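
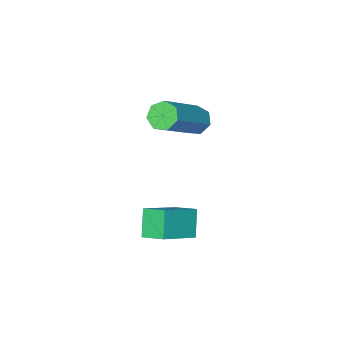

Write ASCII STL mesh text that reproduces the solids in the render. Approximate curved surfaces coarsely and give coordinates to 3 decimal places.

solid 
facet normal -0.777 -0.224 -0.589
outer loop
vertex -1.96 -2.509 -1.164
vertex -2.248 -2.08 -0.947
vertex -1.909 -2.083 -1.393
endloop
endfacet
facet normal 0.622 -0.427 -0.656
outer loop
vertex -1.96 -2.509 -1.164
vertex -1.909 -2.083 -1.393
vertex -0.284 -2.028 0.11
endloop
endfacet
facet normal 0.622 -0.427 -0.656
outer loop
vertex -0.284 -2.028 0.11
vertex -1.909 -2.083 -1.393
vertex -0.232 -1.602 -0.118
endloop
endfacet
facet normal 0.775 0.222 0.591
outer loop
vertex -0.284 -2.028 0.11
vertex -0.232 -1.602 -0.118
vertex -0.572 -1.6 0.327
endloop
endfacet
facet normal -0.777 -0.223 -0.589
outer loop
vertex -1.909 -2.083 -1.393
vertex -2.248 -2.08 -0.947
vertex -2.113 -1.655 -1.286
endloop
endfacet
facet normal 0.471 0.418 -0.777
outer loop
vertex -1.909 -2.083 -1.393
vertex -2.113 -1.655 -1.286
vertex -0.232 -1.602 -0.118
endloop
endfacet
facet normal 0.470 0.419 -0.776
outer loop
vertex -0.232 -1.602 -0.118
vertex -2.113 -1.655 -1.286
vertex -0.437 -1.174 -0.011
endloop
endfacet
facet normal 0.775 0.223 0.591
outer loop
vertex -0.232 -1.602 -0.118
vertex -0.437 -1.174 -0.011
vertex -0.572 -1.6 0.327
endloop
endfacet
facet normal -0.776 -0.224 -0.590
outer loop
vertex -2.113 -1.655 -1.286
vertex -2.248 -2.08 -0.947
vertex -2.419 -1.548 -0.924
endloop
endfacet
facet normal -0.036 0.950 -0.311
outer loop
vertex -2.113 -1.655 -1.286
vertex -2.419 -1.548 -0.924
vertex -0.437 -1.174 -0.011
endloop
endfacet
facet normal -0.036 0.950 -0.311
outer loop
vertex -0.437 -1.174 -0.011
vertex -2.419 -1.548 -0.924
vertex -0.743 -1.067 0.351
endloop
endfacet
facet normal 0.776 0.222 0.590
outer loop
vertex -0.437 -1.174 -0.011
vertex -0.743 -1.067 0.351
vertex -0.572 -1.6 0.327
endloop
endfacet
facet normal -0.776 -0.224 -0.590
outer loop
vertex -2.419 -1.548 -0.924
vertex -2.248 -2.08 -0.947
vertex -2.596 -1.841 -0.58
endloop
endfacet
facet normal -0.514 0.765 0.387
outer loop
vertex -2.419 -1.548 -0.924
vertex -2.596 -1.841 -0.58
vertex -0.743 -1.067 0.351
endloop
endfacet
facet normal -0.514 0.765 0.387
outer loop
vertex -0.743 -1.067 0.351
vertex -2.596 -1.841 -0.58
vertex -0.92 -1.36 0.695
endloop
endfacet
facet normal 0.777 0.223 0.589
outer loop
vertex -0.743 -1.067 0.351
vertex -0.92 -1.36 0.695
vertex -0.572 -1.6 0.327
endloop
endfacet
facet normal -0.776 -0.222 -0.591
outer loop
vertex -2.596 -1.841 -0.58
vertex -2.248 -2.08 -0.947
vertex -2.512 -2.315 -0.512
endloop
endfacet
facet normal -0.607 0.007 0.795
outer loop
vertex -2.596 -1.841 -0.58
vertex -2.512 -2.315 -0.512
vertex -0.92 -1.36 0.695
endloop
endfacet
facet normal -0.606 0.004 0.796
outer loop
vertex -0.92 -1.36 0.695
vertex -2.512 -2.315 -0.512
vertex -0.835 -1.834 0.762
endloop
endfacet
facet normal 0.777 0.223 0.589
outer loop
vertex -0.92 -1.36 0.695
vertex -0.835 -1.834 0.762
vertex -0.572 -1.6 0.327
endloop
endfacet
facet normal -0.776 -0.222 -0.591
outer loop
vertex -2.512 -2.315 -0.512
vertex -2.248 -2.08 -0.947
vertex -2.228 -2.612 -0.773
endloop
endfacet
facet normal -0.240 -0.760 0.604
outer loop
vertex -2.512 -2.315 -0.512
vertex -2.228 -2.612 -0.773
vertex -0.835 -1.834 0.762
endloop
endfacet
facet normal -0.242 -0.759 0.604
outer loop
vertex -0.835 -1.834 0.762
vertex -2.228 -2.612 -0.773
vertex -0.552 -2.131 0.502
endloop
endfacet
facet normal 0.776 0.224 0.590
outer loop
vertex -0.835 -1.834 0.762
vertex -0.552 -2.131 0.502
vertex -0.572 -1.6 0.327
endloop
endfacet
facet normal -0.776 -0.222 -0.590
outer loop
vertex -2.228 -2.612 -0.773
vertex -2.248 -2.08 -0.947
vertex -1.96 -2.509 -1.164
endloop
endfacet
facet normal 0.305 -0.951 -0.042
outer loop
vertex -2.228 -2.612 -0.773
vertex -1.96 -2.509 -1.164
vertex -0.552 -2.131 0.502
endloop
endfacet
facet normal 0.305 -0.952 -0.042
outer loop
vertex -0.552 -2.131 0.502
vertex -1.96 -2.509 -1.164
vertex -0.284 -2.028 0.11
endloop
endfacet
facet normal 0.776 0.223 0.589
outer loop
vertex -0.552 -2.131 0.502
vertex -0.284 -2.028 0.11
vertex -0.572 -1.6 0.327
endloop
endfacet
facet normal -0.884 -0.063 -0.464
outer loop
vertex -0.502 -0.872 -3.552
vertex -0.727 -0.084 -3.231
vertex -0.09 -0.41 -4.4
endloop
endfacet
facet normal 0.255 -0.896 -0.364
outer loop
vertex 1.227 -0.316 -3.709
vertex -0.502 -0.872 -3.552
vertex -0.09 -0.41 -4.4
endloop
endfacet
facet normal -0.884 -0.063 -0.464
outer loop
vertex -0.09 -0.41 -4.4
vertex -0.727 -0.084 -3.231
vertex -0.315 0.378 -4.079
endloop
endfacet
facet normal 0.392 0.441 -0.807
outer loop
vertex -0.315 0.378 -4.079
vertex 1.227 -0.316 -3.709
vertex -0.09 -0.41 -4.4
endloop
endfacet
facet normal -0.392 -0.441 0.807
outer loop
vertex -0.502 -0.872 -3.552
vertex 0.59 0.01 -2.54
vertex -0.727 -0.084 -3.231
endloop
endfacet
facet normal 0.255 -0.896 -0.364
outer loop
vertex 0.815 -0.778 -2.861
vertex -0.502 -0.872 -3.552
vertex 1.227 -0.316 -3.709
endloop
endfacet
facet normal -0.392 -0.441 0.807
outer loop
vertex 0.815 -0.778 -2.861
vertex 0.59 0.01 -2.54
vertex -0.502 -0.872 -3.552
endloop
endfacet
facet normal -0.255 0.896 0.364
outer loop
vertex -0.727 -0.084 -3.231
vertex 0.59 0.01 -2.54
vertex -0.315 0.378 -4.079
endloop
endfacet
facet normal 0.392 0.441 -0.807
outer loop
vertex 1.002 0.472 -3.388
vertex 1.227 -0.316 -3.709
vertex -0.315 0.378 -4.079
endloop
endfacet
facet normal -0.255 0.896 0.364
outer loop
vertex -0.315 0.378 -4.079
vertex 0.59 0.01 -2.54
vertex 1.002 0.472 -3.388
endloop
endfacet
facet normal 0.884 0.063 0.464
outer loop
vertex 1.002 0.472 -3.388
vertex 0.815 -0.778 -2.861
vertex 1.227 -0.316 -3.709
endloop
endfacet
facet normal 0.884 0.063 0.464
outer loop
vertex 0.59 0.01 -2.54
vertex 0.815 -0.778 -2.861
vertex 1.002 0.472 -3.388
endloop
endfacet

endsolid


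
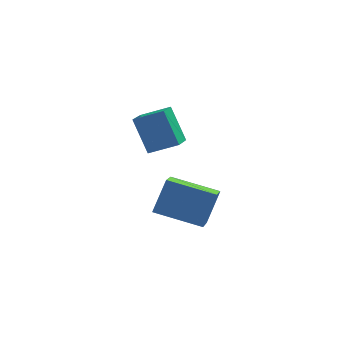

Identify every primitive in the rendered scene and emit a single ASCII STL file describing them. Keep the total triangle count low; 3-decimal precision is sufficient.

solid 
facet normal -0.344 -0.416 -0.842
outer loop
vertex -0.5 -2.799 -4.235
vertex -2.369 -2.242 -3.746
vertex -0.292 -1.43 -4.996
endloop
endfacet
facet normal 0.929 -0.277 -0.244
outer loop
vertex 0.249 -0.778 -3.674
vertex -0.5 -2.799 -4.235
vertex -0.292 -1.43 -4.996
endloop
endfacet
facet normal -0.344 -0.415 -0.842
outer loop
vertex -0.292 -1.43 -4.996
vertex -2.369 -2.242 -3.746
vertex -2.16 -0.873 -4.507
endloop
endfacet
facet normal 0.132 0.866 -0.481
outer loop
vertex -2.16 -0.873 -4.507
vertex 0.249 -0.778 -3.674
vertex -0.292 -1.43 -4.996
endloop
endfacet
facet normal -0.132 -0.866 0.481
outer loop
vertex -0.5 -2.799 -4.235
vertex -1.828 -1.59 -2.424
vertex -2.369 -2.242 -3.746
endloop
endfacet
facet normal 0.930 -0.277 -0.243
outer loop
vertex 0.04 -2.147 -2.913
vertex -0.5 -2.799 -4.235
vertex 0.249 -0.778 -3.674
endloop
endfacet
facet normal -0.132 -0.866 0.481
outer loop
vertex 0.04 -2.147 -2.913
vertex -1.828 -1.59 -2.424
vertex -0.5 -2.799 -4.235
endloop
endfacet
facet normal -0.929 0.277 0.244
outer loop
vertex -2.369 -2.242 -3.746
vertex -1.828 -1.59 -2.424
vertex -2.16 -0.873 -4.507
endloop
endfacet
facet normal 0.132 0.866 -0.481
outer loop
vertex -1.62 -0.221 -3.185
vertex 0.249 -0.778 -3.674
vertex -2.16 -0.873 -4.507
endloop
endfacet
facet normal -0.930 0.277 0.243
outer loop
vertex -2.16 -0.873 -4.507
vertex -1.828 -1.59 -2.424
vertex -1.62 -0.221 -3.185
endloop
endfacet
facet normal 0.344 0.416 0.842
outer loop
vertex -1.62 -0.221 -3.185
vertex 0.04 -2.147 -2.913
vertex 0.249 -0.778 -3.674
endloop
endfacet
facet normal 0.344 0.416 0.842
outer loop
vertex -1.828 -1.59 -2.424
vertex 0.04 -2.147 -2.913
vertex -1.62 -0.221 -3.185
endloop
endfacet
facet normal -0.330 0.434 0.838
outer loop
vertex -1.811 2.423 -1.145
vertex -1.492 3.534 -1.595
vertex -3.028 2.551 -1.69
endloop
endfacet
facet normal -0.257 -0.895 0.363
outer loop
vertex -2.448 1.786 -3.165
vertex -1.811 2.423 -1.145
vertex -3.028 2.551 -1.69
endloop
endfacet
facet normal -0.330 0.434 0.838
outer loop
vertex -3.028 2.551 -1.69
vertex -1.492 3.534 -1.595
vertex -2.709 3.662 -2.14
endloop
endfacet
facet normal -0.908 0.096 -0.407
outer loop
vertex -2.709 3.662 -2.14
vertex -2.448 1.786 -3.165
vertex -3.028 2.551 -1.69
endloop
endfacet
facet normal 0.908 -0.096 0.407
outer loop
vertex -1.811 2.423 -1.145
vertex -0.912 2.769 -3.07
vertex -1.492 3.534 -1.595
endloop
endfacet
facet normal -0.257 -0.895 0.363
outer loop
vertex -1.231 1.658 -2.62
vertex -1.811 2.423 -1.145
vertex -2.448 1.786 -3.165
endloop
endfacet
facet normal 0.908 -0.096 0.407
outer loop
vertex -1.231 1.658 -2.62
vertex -0.912 2.769 -3.07
vertex -1.811 2.423 -1.145
endloop
endfacet
facet normal 0.257 0.895 -0.363
outer loop
vertex -1.492 3.534 -1.595
vertex -0.912 2.769 -3.07
vertex -2.709 3.662 -2.14
endloop
endfacet
facet normal -0.908 0.096 -0.407
outer loop
vertex -2.129 2.897 -3.615
vertex -2.448 1.786 -3.165
vertex -2.709 3.662 -2.14
endloop
endfacet
facet normal 0.257 0.895 -0.363
outer loop
vertex -2.709 3.662 -2.14
vertex -0.912 2.769 -3.07
vertex -2.129 2.897 -3.615
endloop
endfacet
facet normal 0.330 -0.434 -0.838
outer loop
vertex -2.129 2.897 -3.615
vertex -1.231 1.658 -2.62
vertex -2.448 1.786 -3.165
endloop
endfacet
facet normal 0.330 -0.434 -0.838
outer loop
vertex -0.912 2.769 -3.07
vertex -1.231 1.658 -2.62
vertex -2.129 2.897 -3.615
endloop
endfacet

endsolid


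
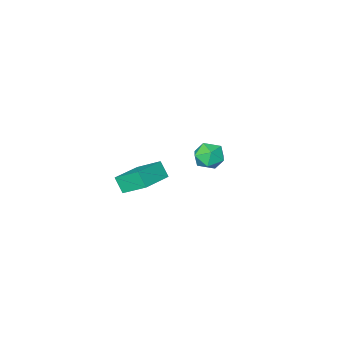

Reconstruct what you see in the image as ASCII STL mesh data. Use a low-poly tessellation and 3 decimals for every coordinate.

solid 
facet normal -0.935 -0.317 -0.161
outer loop
vertex 2.575 2.539 2.555
vertex 1.952 3.862 3.57
vertex 2.508 3.187 1.669
endloop
endfacet
facet normal 0.350 -0.743 -0.570
outer loop
vertex 4.368 3.818 1.99
vertex 2.575 2.539 2.555
vertex 2.508 3.187 1.669
endloop
endfacet
facet normal -0.935 -0.317 -0.161
outer loop
vertex 2.508 3.187 1.669
vertex 1.952 3.862 3.57
vertex 1.885 4.51 2.684
endloop
endfacet
facet normal -0.061 0.589 -0.806
outer loop
vertex 1.885 4.51 2.684
vertex 4.368 3.818 1.99
vertex 2.508 3.187 1.669
endloop
endfacet
facet normal 0.061 -0.589 0.806
outer loop
vertex 2.575 2.539 2.555
vertex 3.812 4.493 3.891
vertex 1.952 3.862 3.57
endloop
endfacet
facet normal 0.350 -0.743 -0.570
outer loop
vertex 4.435 3.17 2.876
vertex 2.575 2.539 2.555
vertex 4.368 3.818 1.99
endloop
endfacet
facet normal 0.061 -0.589 0.806
outer loop
vertex 4.435 3.17 2.876
vertex 3.812 4.493 3.891
vertex 2.575 2.539 2.555
endloop
endfacet
facet normal -0.350 0.743 0.570
outer loop
vertex 1.952 3.862 3.57
vertex 3.812 4.493 3.891
vertex 1.885 4.51 2.684
endloop
endfacet
facet normal -0.061 0.589 -0.806
outer loop
vertex 3.745 5.141 3.005
vertex 4.368 3.818 1.99
vertex 1.885 4.51 2.684
endloop
endfacet
facet normal -0.350 0.743 0.570
outer loop
vertex 1.885 4.51 2.684
vertex 3.812 4.493 3.891
vertex 3.745 5.141 3.005
endloop
endfacet
facet normal 0.935 0.317 0.161
outer loop
vertex 3.745 5.141 3.005
vertex 4.435 3.17 2.876
vertex 4.368 3.818 1.99
endloop
endfacet
facet normal 0.935 0.317 0.161
outer loop
vertex 3.812 4.493 3.891
vertex 4.435 3.17 2.876
vertex 3.745 5.141 3.005
endloop
endfacet
facet normal -0.322 0.726 0.608
outer loop
vertex -4.258 1.204 -0.568
vertex -4.594 0.481 0.118
vertex -3.615 0.856 0.188
endloop
endfacet
facet normal 0.243 0.943 0.228
outer loop
vertex -4.258 1.204 -0.568
vertex -3.615 0.856 0.188
vertex -3.251 0.998 -0.788
endloop
endfacet
facet normal 0.079 0.882 -0.465
outer loop
vertex -4.258 1.204 -0.568
vertex -3.251 0.998 -0.788
vertex -4.005 0.711 -1.461
endloop
endfacet
facet normal -0.586 0.627 -0.512
outer loop
vertex -4.258 1.204 -0.568
vertex -4.005 0.711 -1.461
vertex -4.836 0.391 -0.902
endloop
endfacet
facet normal -0.834 0.531 0.151
outer loop
vertex -4.258 1.204 -0.568
vertex -4.836 0.391 -0.902
vertex -4.594 0.481 0.118
endloop
endfacet
facet normal 0.784 0.502 0.365
outer loop
vertex -3.251 0.998 -0.788
vertex -3.615 0.856 0.188
vertex -2.964 0.149 -0.238
endloop
endfacet
facet normal -0.127 0.149 0.981
outer loop
vertex -3.615 0.856 0.188
vertex -4.594 0.481 0.118
vertex -3.795 -0.171 0.321
endloop
endfacet
facet normal -0.956 -0.167 0.242
outer loop
vertex -4.594 0.481 0.118
vertex -4.836 0.391 -0.902
vertex -4.549 -0.458 -0.352
endloop
endfacet
facet normal -0.555 -0.010 -0.832
outer loop
vertex -4.836 0.391 -0.902
vertex -4.005 0.711 -1.461
vertex -4.185 -0.316 -1.328
endloop
endfacet
facet normal 0.520 0.402 -0.754
outer loop
vertex -4.005 0.711 -1.461
vertex -3.251 0.998 -0.788
vertex -3.206 0.059 -1.258
endloop
endfacet
facet normal 0.586 -0.627 0.512
outer loop
vertex -3.542 -0.664 -0.572
vertex -2.964 0.149 -0.238
vertex -3.795 -0.171 0.321
endloop
endfacet
facet normal -0.079 -0.882 0.465
outer loop
vertex -3.542 -0.664 -0.572
vertex -3.795 -0.171 0.321
vertex -4.549 -0.458 -0.352
endloop
endfacet
facet normal -0.243 -0.943 -0.228
outer loop
vertex -3.542 -0.664 -0.572
vertex -4.549 -0.458 -0.352
vertex -4.185 -0.316 -1.328
endloop
endfacet
facet normal 0.322 -0.726 -0.608
outer loop
vertex -3.542 -0.664 -0.572
vertex -4.185 -0.316 -1.328
vertex -3.206 0.059 -1.258
endloop
endfacet
facet normal 0.834 -0.531 -0.151
outer loop
vertex -3.542 -0.664 -0.572
vertex -3.206 0.059 -1.258
vertex -2.964 0.149 -0.238
endloop
endfacet
facet normal 0.555 0.010 0.832
outer loop
vertex -3.795 -0.171 0.321
vertex -2.964 0.149 -0.238
vertex -3.615 0.856 0.188
endloop
endfacet
facet normal -0.520 -0.402 0.754
outer loop
vertex -4.549 -0.458 -0.352
vertex -3.795 -0.171 0.321
vertex -4.594 0.481 0.118
endloop
endfacet
facet normal -0.784 -0.502 -0.365
outer loop
vertex -4.185 -0.316 -1.328
vertex -4.549 -0.458 -0.352
vertex -4.836 0.391 -0.902
endloop
endfacet
facet normal 0.127 -0.149 -0.981
outer loop
vertex -3.206 0.059 -1.258
vertex -4.185 -0.316 -1.328
vertex -4.005 0.711 -1.461
endloop
endfacet
facet normal 0.956 0.167 -0.242
outer loop
vertex -2.964 0.149 -0.238
vertex -3.206 0.059 -1.258
vertex -3.251 0.998 -0.788
endloop
endfacet

endsolid


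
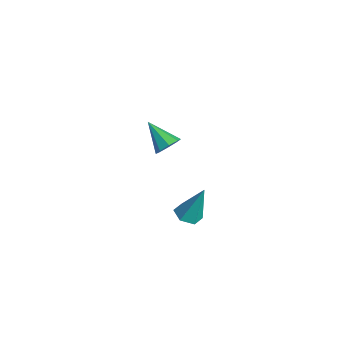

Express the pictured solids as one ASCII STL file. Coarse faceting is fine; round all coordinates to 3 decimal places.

solid 
facet normal -0.167 -0.323 -0.932
outer loop
vertex 2.775 -2.756 -1.304
vertex 2.204 -2.763 -1.199
vertex 2.455 -2.284 -1.41
endloop
endfacet
facet normal 0.830 0.557 -0.025
outer loop
vertex 2.775 -2.756 -1.304
vertex 2.455 -2.284 -1.41
vertex 2.476 -2.237 0.319
endloop
endfacet
facet normal -0.167 -0.323 -0.932
outer loop
vertex 2.455 -2.284 -1.41
vertex 2.204 -2.763 -1.199
vertex 1.884 -2.291 -1.305
endloop
endfacet
facet normal -0.017 0.999 -0.027
outer loop
vertex 2.455 -2.284 -1.41
vertex 1.884 -2.291 -1.305
vertex 2.476 -2.237 0.319
endloop
endfacet
facet normal -0.166 -0.322 -0.932
outer loop
vertex 1.884 -2.291 -1.305
vertex 2.204 -2.763 -1.199
vertex 1.634 -2.77 -1.095
endloop
endfacet
facet normal -0.798 0.537 0.273
outer loop
vertex 1.884 -2.291 -1.305
vertex 1.634 -2.77 -1.095
vertex 2.476 -2.237 0.319
endloop
endfacet
facet normal -0.166 -0.322 -0.932
outer loop
vertex 1.634 -2.77 -1.095
vertex 2.204 -2.763 -1.199
vertex 1.954 -3.242 -0.989
endloop
endfacet
facet normal -0.732 -0.367 0.574
outer loop
vertex 1.634 -2.77 -1.095
vertex 1.954 -3.242 -0.989
vertex 2.476 -2.237 0.319
endloop
endfacet
facet normal -0.166 -0.322 -0.932
outer loop
vertex 1.954 -3.242 -0.989
vertex 2.204 -2.763 -1.199
vertex 2.524 -3.235 -1.093
endloop
endfacet
facet normal 0.115 -0.809 0.576
outer loop
vertex 1.954 -3.242 -0.989
vertex 2.524 -3.235 -1.093
vertex 2.476 -2.237 0.319
endloop
endfacet
facet normal -0.167 -0.323 -0.932
outer loop
vertex 2.524 -3.235 -1.093
vertex 2.204 -2.763 -1.199
vertex 2.775 -2.756 -1.304
endloop
endfacet
facet normal 0.896 -0.348 0.276
outer loop
vertex 2.524 -3.235 -1.093
vertex 2.775 -2.756 -1.304
vertex 2.476 -2.237 0.319
endloop
endfacet
facet normal 0.773 0.284 -0.567
outer loop
vertex -2.233 -1.961 -1.544
vertex -2.535 -1.47 -1.71
vertex -2.158 -1.606 -1.264
endloop
endfacet
facet normal 0.287 -0.630 0.722
outer loop
vertex -2.233 -1.961 -1.544
vertex -2.158 -1.606 -1.264
vertex -3.625 -1.87 -0.91
endloop
endfacet
facet normal 0.773 0.284 -0.567
outer loop
vertex -2.158 -1.606 -1.264
vertex -2.535 -1.47 -1.71
vertex -2.303 -1.171 -1.244
endloop
endfacet
facet normal 0.229 0.032 0.973
outer loop
vertex -2.158 -1.606 -1.264
vertex -2.303 -1.171 -1.244
vertex -3.625 -1.87 -0.91
endloop
endfacet
facet normal 0.772 0.285 -0.568
outer loop
vertex -2.303 -1.171 -1.244
vertex -2.535 -1.47 -1.71
vertex -2.585 -0.911 -1.497
endloop
endfacet
facet normal -0.129 0.616 0.777
outer loop
vertex -2.303 -1.171 -1.244
vertex -2.585 -0.911 -1.497
vertex -3.625 -1.87 -0.91
endloop
endfacet
facet normal 0.773 0.285 -0.566
outer loop
vertex -2.585 -0.911 -1.497
vertex -2.535 -1.47 -1.71
vertex -2.837 -0.978 -1.875
endloop
endfacet
facet normal -0.578 0.778 0.247
outer loop
vertex -2.585 -0.911 -1.497
vertex -2.837 -0.978 -1.875
vertex -3.625 -1.87 -0.91
endloop
endfacet
facet normal 0.773 0.285 -0.566
outer loop
vertex -2.837 -0.978 -1.875
vertex -2.535 -1.47 -1.71
vertex -2.912 -1.333 -2.156
endloop
endfacet
facet normal -0.853 0.423 -0.306
outer loop
vertex -2.837 -0.978 -1.875
vertex -2.912 -1.333 -2.156
vertex -3.625 -1.87 -0.91
endloop
endfacet
facet normal 0.774 0.283 -0.567
outer loop
vertex -2.912 -1.333 -2.156
vertex -2.535 -1.47 -1.71
vertex -2.767 -1.769 -2.176
endloop
endfacet
facet normal -0.795 -0.239 -0.558
outer loop
vertex -2.912 -1.333 -2.156
vertex -2.767 -1.769 -2.176
vertex -3.625 -1.87 -0.91
endloop
endfacet
facet normal 0.773 0.284 -0.567
outer loop
vertex -2.767 -1.769 -2.176
vertex -2.535 -1.47 -1.71
vertex -2.485 -2.029 -1.922
endloop
endfacet
facet normal -0.435 -0.825 -0.361
outer loop
vertex -2.767 -1.769 -2.176
vertex -2.485 -2.029 -1.922
vertex -3.625 -1.87 -0.91
endloop
endfacet
facet normal 0.773 0.284 -0.567
outer loop
vertex -2.485 -2.029 -1.922
vertex -2.535 -1.47 -1.71
vertex -2.233 -1.961 -1.544
endloop
endfacet
facet normal 0.013 -0.986 0.169
outer loop
vertex -2.485 -2.029 -1.922
vertex -2.233 -1.961 -1.544
vertex -3.625 -1.87 -0.91
endloop
endfacet

endsolid


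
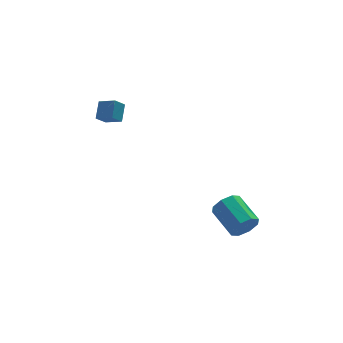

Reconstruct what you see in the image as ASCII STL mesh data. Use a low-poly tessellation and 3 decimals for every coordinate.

solid 
facet normal -0.680 -0.261 0.685
outer loop
vertex -3.602 0.296 3.848
vertex -3.136 1.169 4.643
vertex -4.351 1.096 3.409
endloop
endfacet
facet normal -0.368 -0.688 -0.626
outer loop
vertex -3.684 1.351 2.737
vertex -3.602 0.296 3.848
vertex -4.351 1.096 3.409
endloop
endfacet
facet normal -0.680 -0.260 0.685
outer loop
vertex -4.351 1.096 3.409
vertex -3.136 1.169 4.643
vertex -3.884 1.969 4.204
endloop
endfacet
facet normal -0.634 0.678 -0.372
outer loop
vertex -3.884 1.969 4.204
vertex -3.684 1.351 2.737
vertex -4.351 1.096 3.409
endloop
endfacet
facet normal 0.634 -0.678 0.372
outer loop
vertex -3.602 0.296 3.848
vertex -2.469 1.424 3.971
vertex -3.136 1.169 4.643
endloop
endfacet
facet normal -0.368 -0.688 -0.626
outer loop
vertex -2.936 0.551 3.176
vertex -3.602 0.296 3.848
vertex -3.684 1.351 2.737
endloop
endfacet
facet normal 0.634 -0.678 0.372
outer loop
vertex -2.936 0.551 3.176
vertex -2.469 1.424 3.971
vertex -3.602 0.296 3.848
endloop
endfacet
facet normal 0.368 0.688 0.626
outer loop
vertex -3.136 1.169 4.643
vertex -2.469 1.424 3.971
vertex -3.884 1.969 4.204
endloop
endfacet
facet normal -0.635 0.677 -0.372
outer loop
vertex -3.218 2.224 3.532
vertex -3.684 1.351 2.737
vertex -3.884 1.969 4.204
endloop
endfacet
facet normal 0.368 0.688 0.626
outer loop
vertex -3.884 1.969 4.204
vertex -2.469 1.424 3.971
vertex -3.218 2.224 3.532
endloop
endfacet
facet normal 0.681 0.260 -0.685
outer loop
vertex -3.218 2.224 3.532
vertex -2.936 0.551 3.176
vertex -3.684 1.351 2.737
endloop
endfacet
facet normal 0.680 0.260 -0.685
outer loop
vertex -2.469 1.424 3.971
vertex -2.936 0.551 3.176
vertex -3.218 2.224 3.532
endloop
endfacet
facet normal 0.219 -0.915 -0.340
outer loop
vertex 3.425 -3.908 -5.034
vertex 2.977 -4.308 -4.247
vertex 2.689 -4.039 -5.155
endloop
endfacet
facet normal 0.087 0.365 -0.927
outer loop
vertex 3.425 -3.908 -5.034
vertex 2.689 -4.039 -5.155
vertex 2.951 -1.932 -4.3
endloop
endfacet
facet normal 0.087 0.365 -0.927
outer loop
vertex 2.951 -1.932 -4.3
vertex 2.689 -4.039 -5.155
vertex 2.215 -2.064 -4.421
endloop
endfacet
facet normal -0.220 0.914 0.340
outer loop
vertex 2.951 -1.932 -4.3
vertex 2.215 -2.064 -4.421
vertex 2.503 -2.332 -3.513
endloop
endfacet
facet normal 0.219 -0.914 -0.340
outer loop
vertex 2.689 -4.039 -5.155
vertex 2.977 -4.308 -4.247
vertex 2.121 -4.328 -4.745
endloop
endfacet
facet normal -0.624 0.136 -0.769
outer loop
vertex 2.689 -4.039 -5.155
vertex 2.121 -4.328 -4.745
vertex 2.215 -2.064 -4.421
endloop
endfacet
facet normal -0.625 0.136 -0.768
outer loop
vertex 2.215 -2.064 -4.421
vertex 2.121 -4.328 -4.745
vertex 1.647 -2.353 -4.01
endloop
endfacet
facet normal -0.220 0.915 0.340
outer loop
vertex 2.215 -2.064 -4.421
vertex 1.647 -2.353 -4.01
vertex 2.503 -2.332 -3.513
endloop
endfacet
facet normal 0.219 -0.915 -0.340
outer loop
vertex 2.121 -4.328 -4.745
vertex 2.977 -4.308 -4.247
vertex 2.055 -4.605 -4.042
endloop
endfacet
facet normal -0.972 -0.174 -0.160
outer loop
vertex 2.121 -4.328 -4.745
vertex 2.055 -4.605 -4.042
vertex 1.647 -2.353 -4.01
endloop
endfacet
facet normal -0.972 -0.174 -0.160
outer loop
vertex 1.647 -2.353 -4.01
vertex 2.055 -4.605 -4.042
vertex 1.581 -2.63 -3.308
endloop
endfacet
facet normal -0.220 0.914 0.340
outer loop
vertex 1.647 -2.353 -4.01
vertex 1.581 -2.63 -3.308
vertex 2.503 -2.332 -3.513
endloop
endfacet
facet normal 0.219 -0.915 -0.340
outer loop
vertex 2.055 -4.605 -4.042
vertex 2.977 -4.308 -4.247
vertex 2.529 -4.708 -3.46
endloop
endfacet
facet normal -0.749 -0.381 0.542
outer loop
vertex 2.055 -4.605 -4.042
vertex 2.529 -4.708 -3.46
vertex 1.581 -2.63 -3.308
endloop
endfacet
facet normal -0.748 -0.381 0.543
outer loop
vertex 1.581 -2.63 -3.308
vertex 2.529 -4.708 -3.46
vertex 2.055 -2.732 -2.726
endloop
endfacet
facet normal -0.220 0.914 0.340
outer loop
vertex 1.581 -2.63 -3.308
vertex 2.055 -2.732 -2.726
vertex 2.503 -2.332 -3.513
endloop
endfacet
facet normal 0.220 -0.914 -0.340
outer loop
vertex 2.529 -4.708 -3.46
vertex 2.977 -4.308 -4.247
vertex 3.265 -4.576 -3.339
endloop
endfacet
facet normal -0.087 -0.365 0.927
outer loop
vertex 2.529 -4.708 -3.46
vertex 3.265 -4.576 -3.339
vertex 2.055 -2.732 -2.726
endloop
endfacet
facet normal -0.087 -0.365 0.927
outer loop
vertex 2.055 -2.732 -2.726
vertex 3.265 -4.576 -3.339
vertex 2.791 -2.601 -2.605
endloop
endfacet
facet normal -0.219 0.915 0.340
outer loop
vertex 2.055 -2.732 -2.726
vertex 2.791 -2.601 -2.605
vertex 2.503 -2.332 -3.513
endloop
endfacet
facet normal 0.220 -0.915 -0.340
outer loop
vertex 3.265 -4.576 -3.339
vertex 2.977 -4.308 -4.247
vertex 3.833 -4.287 -3.75
endloop
endfacet
facet normal 0.625 -0.136 0.769
outer loop
vertex 3.265 -4.576 -3.339
vertex 3.833 -4.287 -3.75
vertex 2.791 -2.601 -2.605
endloop
endfacet
facet normal 0.624 -0.136 0.769
outer loop
vertex 2.791 -2.601 -2.605
vertex 3.833 -4.287 -3.75
vertex 3.359 -2.312 -3.015
endloop
endfacet
facet normal -0.219 0.914 0.340
outer loop
vertex 2.791 -2.601 -2.605
vertex 3.359 -2.312 -3.015
vertex 2.503 -2.332 -3.513
endloop
endfacet
facet normal 0.220 -0.914 -0.340
outer loop
vertex 3.833 -4.287 -3.75
vertex 2.977 -4.308 -4.247
vertex 3.899 -4.01 -4.452
endloop
endfacet
facet normal 0.972 0.174 0.160
outer loop
vertex 3.833 -4.287 -3.75
vertex 3.899 -4.01 -4.452
vertex 3.359 -2.312 -3.015
endloop
endfacet
facet normal 0.972 0.174 0.160
outer loop
vertex 3.359 -2.312 -3.015
vertex 3.899 -4.01 -4.452
vertex 3.425 -2.035 -3.718
endloop
endfacet
facet normal -0.219 0.915 0.340
outer loop
vertex 3.359 -2.312 -3.015
vertex 3.425 -2.035 -3.718
vertex 2.503 -2.332 -3.513
endloop
endfacet
facet normal 0.220 -0.914 -0.340
outer loop
vertex 3.899 -4.01 -4.452
vertex 2.977 -4.308 -4.247
vertex 3.425 -3.908 -5.034
endloop
endfacet
facet normal 0.748 0.381 -0.543
outer loop
vertex 3.899 -4.01 -4.452
vertex 3.425 -3.908 -5.034
vertex 3.425 -2.035 -3.718
endloop
endfacet
facet normal 0.749 0.381 -0.542
outer loop
vertex 3.425 -2.035 -3.718
vertex 3.425 -3.908 -5.034
vertex 2.951 -1.932 -4.3
endloop
endfacet
facet normal -0.219 0.915 0.340
outer loop
vertex 3.425 -2.035 -3.718
vertex 2.951 -1.932 -4.3
vertex 2.503 -2.332 -3.513
endloop
endfacet

endsolid


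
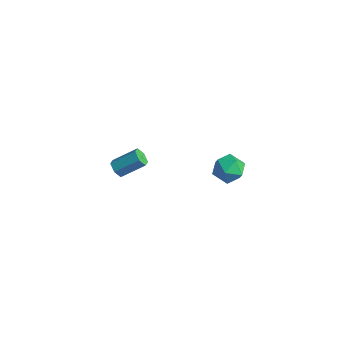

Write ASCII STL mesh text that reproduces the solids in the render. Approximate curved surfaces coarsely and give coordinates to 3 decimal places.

solid 
facet normal -0.488 -0.666 -0.564
outer loop
vertex -3.199 -2.521 -2.662
vertex -3.522 -2.07 -2.915
vertex -2.994 -2.244 -3.166
endloop
endfacet
facet normal 0.806 -0.592 0.002
outer loop
vertex -3.199 -2.521 -2.662
vertex -2.994 -2.244 -3.166
vertex -2.394 -1.421 -1.731
endloop
endfacet
facet normal 0.805 -0.593 0.003
outer loop
vertex -2.394 -1.421 -1.731
vertex -2.994 -2.244 -3.166
vertex -2.189 -1.145 -2.235
endloop
endfacet
facet normal 0.487 0.667 0.564
outer loop
vertex -2.394 -1.421 -1.731
vertex -2.189 -1.145 -2.235
vertex -2.718 -0.97 -1.985
endloop
endfacet
facet normal -0.488 -0.667 -0.564
outer loop
vertex -2.994 -2.244 -3.166
vertex -3.522 -2.07 -2.915
vertex -3.318 -1.793 -3.419
endloop
endfacet
facet normal 0.693 0.097 -0.714
outer loop
vertex -2.994 -2.244 -3.166
vertex -3.318 -1.793 -3.419
vertex -2.189 -1.145 -2.235
endloop
endfacet
facet normal 0.693 0.097 -0.714
outer loop
vertex -2.189 -1.145 -2.235
vertex -3.318 -1.793 -3.419
vertex -2.513 -0.694 -2.488
endloop
endfacet
facet normal 0.487 0.667 0.564
outer loop
vertex -2.189 -1.145 -2.235
vertex -2.513 -0.694 -2.488
vertex -2.718 -0.97 -1.985
endloop
endfacet
facet normal -0.487 -0.667 -0.564
outer loop
vertex -3.318 -1.793 -3.419
vertex -3.522 -2.07 -2.915
vertex -3.846 -1.619 -3.169
endloop
endfacet
facet normal -0.112 0.689 -0.716
outer loop
vertex -3.318 -1.793 -3.419
vertex -3.846 -1.619 -3.169
vertex -2.513 -0.694 -2.488
endloop
endfacet
facet normal -0.111 0.688 -0.717
outer loop
vertex -2.513 -0.694 -2.488
vertex -3.846 -1.619 -3.169
vertex -3.041 -0.519 -2.238
endloop
endfacet
facet normal 0.488 0.666 0.564
outer loop
vertex -2.513 -0.694 -2.488
vertex -3.041 -0.519 -2.238
vertex -2.718 -0.97 -1.985
endloop
endfacet
facet normal -0.487 -0.667 -0.564
outer loop
vertex -3.846 -1.619 -3.169
vertex -3.522 -2.07 -2.915
vertex -4.051 -1.895 -2.665
endloop
endfacet
facet normal -0.806 0.592 -0.003
outer loop
vertex -3.846 -1.619 -3.169
vertex -4.051 -1.895 -2.665
vertex -3.041 -0.519 -2.238
endloop
endfacet
facet normal -0.806 0.592 -0.002
outer loop
vertex -3.041 -0.519 -2.238
vertex -4.051 -1.895 -2.665
vertex -3.246 -0.796 -1.734
endloop
endfacet
facet normal 0.488 0.666 0.564
outer loop
vertex -3.041 -0.519 -2.238
vertex -3.246 -0.796 -1.734
vertex -2.718 -0.97 -1.985
endloop
endfacet
facet normal -0.487 -0.667 -0.564
outer loop
vertex -4.051 -1.895 -2.665
vertex -3.522 -2.07 -2.915
vertex -3.727 -2.346 -2.412
endloop
endfacet
facet normal -0.693 -0.097 0.714
outer loop
vertex -4.051 -1.895 -2.665
vertex -3.727 -2.346 -2.412
vertex -3.246 -0.796 -1.734
endloop
endfacet
facet normal -0.693 -0.097 0.714
outer loop
vertex -3.246 -0.796 -1.734
vertex -3.727 -2.346 -2.412
vertex -2.922 -1.247 -1.481
endloop
endfacet
facet normal 0.488 0.667 0.564
outer loop
vertex -3.246 -0.796 -1.734
vertex -2.922 -1.247 -1.481
vertex -2.718 -0.97 -1.985
endloop
endfacet
facet normal -0.488 -0.666 -0.564
outer loop
vertex -3.727 -2.346 -2.412
vertex -3.522 -2.07 -2.915
vertex -3.199 -2.521 -2.662
endloop
endfacet
facet normal 0.111 -0.689 0.717
outer loop
vertex -3.727 -2.346 -2.412
vertex -3.199 -2.521 -2.662
vertex -2.922 -1.247 -1.481
endloop
endfacet
facet normal 0.112 -0.689 0.716
outer loop
vertex -2.922 -1.247 -1.481
vertex -3.199 -2.521 -2.662
vertex -2.394 -1.421 -1.731
endloop
endfacet
facet normal 0.487 0.667 0.564
outer loop
vertex -2.922 -1.247 -1.481
vertex -2.394 -1.421 -1.731
vertex -2.718 -0.97 -1.985
endloop
endfacet
facet normal -0.848 0.531 -0.004
outer loop
vertex 3.478 -0.121 1.5
vertex 3.007 -0.871 1.863
vertex 3.407 -0.228 2.448
endloop
endfacet
facet normal -0.282 0.955 0.087
outer loop
vertex 3.478 -0.121 1.5
vertex 3.407 -0.228 2.448
vertex 4.235 0.052 2.059
endloop
endfacet
facet normal 0.152 0.867 -0.474
outer loop
vertex 3.478 -0.121 1.5
vertex 4.235 0.052 2.059
vertex 4.347 -0.419 1.234
endloop
endfacet
facet normal -0.145 0.388 -0.910
outer loop
vertex 3.478 -0.121 1.5
vertex 4.347 -0.419 1.234
vertex 3.588 -0.989 1.112
endloop
endfacet
facet normal -0.764 0.180 -0.619
outer loop
vertex 3.478 -0.121 1.5
vertex 3.588 -0.989 1.112
vertex 3.007 -0.871 1.863
endloop
endfacet
facet normal 0.065 0.739 0.671
outer loop
vertex 4.235 0.052 2.059
vertex 3.407 -0.228 2.448
vertex 4.232 -0.591 2.768
endloop
endfacet
facet normal -0.850 0.051 0.525
outer loop
vertex 3.407 -0.228 2.448
vertex 3.007 -0.871 1.863
vertex 3.473 -1.161 2.646
endloop
endfacet
facet normal -0.715 -0.517 -0.472
outer loop
vertex 3.007 -0.871 1.863
vertex 3.588 -0.989 1.112
vertex 3.585 -1.632 1.821
endloop
endfacet
facet normal 0.286 -0.180 -0.941
outer loop
vertex 3.588 -0.989 1.112
vertex 4.347 -0.419 1.234
vertex 4.413 -1.352 1.432
endloop
endfacet
facet normal 0.768 0.596 -0.236
outer loop
vertex 4.347 -0.419 1.234
vertex 4.235 0.052 2.059
vertex 4.813 -0.709 2.017
endloop
endfacet
facet normal 0.145 -0.388 0.910
outer loop
vertex 4.342 -1.459 2.38
vertex 4.232 -0.591 2.768
vertex 3.473 -1.161 2.646
endloop
endfacet
facet normal -0.152 -0.867 0.474
outer loop
vertex 4.342 -1.459 2.38
vertex 3.473 -1.161 2.646
vertex 3.585 -1.632 1.821
endloop
endfacet
facet normal 0.282 -0.955 -0.087
outer loop
vertex 4.342 -1.459 2.38
vertex 3.585 -1.632 1.821
vertex 4.413 -1.352 1.432
endloop
endfacet
facet normal 0.848 -0.531 0.004
outer loop
vertex 4.342 -1.459 2.38
vertex 4.413 -1.352 1.432
vertex 4.813 -0.709 2.017
endloop
endfacet
facet normal 0.764 -0.180 0.619
outer loop
vertex 4.342 -1.459 2.38
vertex 4.813 -0.709 2.017
vertex 4.232 -0.591 2.768
endloop
endfacet
facet normal -0.286 0.180 0.941
outer loop
vertex 3.473 -1.161 2.646
vertex 4.232 -0.591 2.768
vertex 3.407 -0.228 2.448
endloop
endfacet
facet normal -0.768 -0.596 0.236
outer loop
vertex 3.585 -1.632 1.821
vertex 3.473 -1.161 2.646
vertex 3.007 -0.871 1.863
endloop
endfacet
facet normal -0.065 -0.739 -0.671
outer loop
vertex 4.413 -1.352 1.432
vertex 3.585 -1.632 1.821
vertex 3.588 -0.989 1.112
endloop
endfacet
facet normal 0.850 -0.051 -0.525
outer loop
vertex 4.813 -0.709 2.017
vertex 4.413 -1.352 1.432
vertex 4.347 -0.419 1.234
endloop
endfacet
facet normal 0.715 0.517 0.472
outer loop
vertex 4.232 -0.591 2.768
vertex 4.813 -0.709 2.017
vertex 4.235 0.052 2.059
endloop
endfacet

endsolid


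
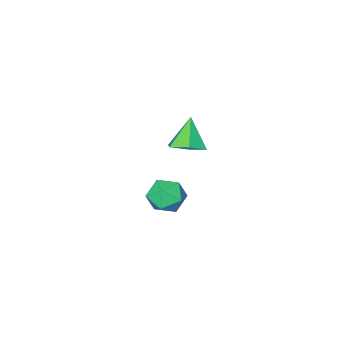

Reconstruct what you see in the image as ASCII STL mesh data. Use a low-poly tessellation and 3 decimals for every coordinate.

solid 
facet normal -0.488 0.822 -0.295
outer loop
vertex 2.548 -1.963 -3.818
vertex 1.596 -2.28 -3.125
vertex 2.485 -1.585 -2.66
endloop
endfacet
facet normal 0.216 0.932 -0.292
outer loop
vertex 2.548 -1.963 -3.818
vertex 2.485 -1.585 -2.66
vertex 3.546 -1.975 -3.118
endloop
endfacet
facet normal 0.516 0.453 -0.727
outer loop
vertex 2.548 -1.963 -3.818
vertex 3.546 -1.975 -3.118
vertex 3.314 -2.911 -3.865
endloop
endfacet
facet normal -0.004 0.046 -0.999
outer loop
vertex 2.548 -1.963 -3.818
vertex 3.314 -2.911 -3.865
vertex 2.108 -3.099 -3.869
endloop
endfacet
facet normal -0.624 0.275 -0.732
outer loop
vertex 2.548 -1.963 -3.818
vertex 2.108 -3.099 -3.869
vertex 1.596 -2.28 -3.125
endloop
endfacet
facet normal 0.457 0.809 0.369
outer loop
vertex 3.546 -1.975 -3.118
vertex 2.485 -1.585 -2.66
vertex 3.212 -2.301 -1.991
endloop
endfacet
facet normal -0.684 0.631 0.365
outer loop
vertex 2.485 -1.585 -2.66
vertex 1.596 -2.28 -3.125
vertex 2.006 -2.489 -1.995
endloop
endfacet
facet normal -0.905 -0.255 -0.342
outer loop
vertex 1.596 -2.28 -3.125
vertex 2.108 -3.099 -3.869
vertex 1.774 -3.425 -2.742
endloop
endfacet
facet normal 0.100 -0.623 -0.776
outer loop
vertex 2.108 -3.099 -3.869
vertex 3.314 -2.911 -3.865
vertex 2.835 -3.815 -3.2
endloop
endfacet
facet normal 0.941 0.034 -0.335
outer loop
vertex 3.314 -2.911 -3.865
vertex 3.546 -1.975 -3.118
vertex 3.724 -3.12 -2.735
endloop
endfacet
facet normal 0.004 -0.046 0.999
outer loop
vertex 2.772 -3.437 -2.042
vertex 3.212 -2.301 -1.991
vertex 2.006 -2.489 -1.995
endloop
endfacet
facet normal -0.516 -0.453 0.727
outer loop
vertex 2.772 -3.437 -2.042
vertex 2.006 -2.489 -1.995
vertex 1.774 -3.425 -2.742
endloop
endfacet
facet normal -0.216 -0.932 0.292
outer loop
vertex 2.772 -3.437 -2.042
vertex 1.774 -3.425 -2.742
vertex 2.835 -3.815 -3.2
endloop
endfacet
facet normal 0.488 -0.822 0.295
outer loop
vertex 2.772 -3.437 -2.042
vertex 2.835 -3.815 -3.2
vertex 3.724 -3.12 -2.735
endloop
endfacet
facet normal 0.624 -0.275 0.732
outer loop
vertex 2.772 -3.437 -2.042
vertex 3.724 -3.12 -2.735
vertex 3.212 -2.301 -1.991
endloop
endfacet
facet normal -0.100 0.623 0.776
outer loop
vertex 2.006 -2.489 -1.995
vertex 3.212 -2.301 -1.991
vertex 2.485 -1.585 -2.66
endloop
endfacet
facet normal -0.941 -0.034 0.335
outer loop
vertex 1.774 -3.425 -2.742
vertex 2.006 -2.489 -1.995
vertex 1.596 -2.28 -3.125
endloop
endfacet
facet normal -0.457 -0.809 -0.369
outer loop
vertex 2.835 -3.815 -3.2
vertex 1.774 -3.425 -2.742
vertex 2.108 -3.099 -3.869
endloop
endfacet
facet normal 0.684 -0.631 -0.365
outer loop
vertex 3.724 -3.12 -2.735
vertex 2.835 -3.815 -3.2
vertex 3.314 -2.911 -3.865
endloop
endfacet
facet normal 0.905 0.255 0.342
outer loop
vertex 3.212 -2.301 -1.991
vertex 3.724 -3.12 -2.735
vertex 3.546 -1.975 -3.118
endloop
endfacet
facet normal 0.361 0.352 -0.864
outer loop
vertex 3.903 1.097 3.712
vertex 3.431 0.282 3.183
vertex 2.897 1.208 3.337
endloop
endfacet
facet normal -0.190 0.678 0.710
outer loop
vertex 3.903 1.097 3.712
vertex 2.897 1.208 3.337
vertex 2.749 -0.382 4.817
endloop
endfacet
facet normal 0.360 0.351 -0.864
outer loop
vertex 2.897 1.208 3.337
vertex 3.431 0.282 3.183
vertex 2.424 0.393 2.809
endloop
endfacet
facet normal -0.898 0.342 0.277
outer loop
vertex 2.897 1.208 3.337
vertex 2.424 0.393 2.809
vertex 2.749 -0.382 4.817
endloop
endfacet
facet normal 0.360 0.351 -0.864
outer loop
vertex 2.424 0.393 2.809
vertex 3.431 0.282 3.183
vertex 2.958 -0.533 2.655
endloop
endfacet
facet normal -0.869 -0.493 -0.050
outer loop
vertex 2.424 0.393 2.809
vertex 2.958 -0.533 2.655
vertex 2.749 -0.382 4.817
endloop
endfacet
facet normal 0.361 0.351 -0.864
outer loop
vertex 2.958 -0.533 2.655
vertex 3.431 0.282 3.183
vertex 3.965 -0.644 3.03
endloop
endfacet
facet normal -0.130 -0.990 0.057
outer loop
vertex 2.958 -0.533 2.655
vertex 3.965 -0.644 3.03
vertex 2.749 -0.382 4.817
endloop
endfacet
facet normal 0.361 0.351 -0.864
outer loop
vertex 3.965 -0.644 3.03
vertex 3.431 0.282 3.183
vertex 4.437 0.17 3.558
endloop
endfacet
facet normal 0.578 -0.653 0.489
outer loop
vertex 3.965 -0.644 3.03
vertex 4.437 0.17 3.558
vertex 2.749 -0.382 4.817
endloop
endfacet
facet normal 0.361 0.352 -0.864
outer loop
vertex 4.437 0.17 3.558
vertex 3.431 0.282 3.183
vertex 3.903 1.097 3.712
endloop
endfacet
facet normal 0.549 0.181 0.816
outer loop
vertex 4.437 0.17 3.558
vertex 3.903 1.097 3.712
vertex 2.749 -0.382 4.817
endloop
endfacet

endsolid


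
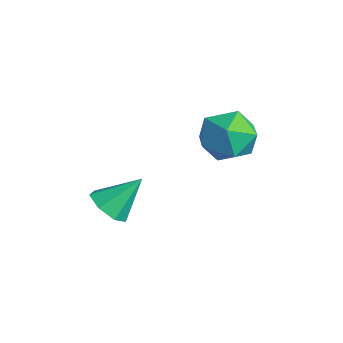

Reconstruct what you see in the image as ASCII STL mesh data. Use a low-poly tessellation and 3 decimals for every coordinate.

solid 
facet normal -0.926 0.066 -0.371
outer loop
vertex 0.63 0.178 -2.25
vertex 0.368 -0.87 -1.781
vertex 0.189 0.115 -1.16
endloop
endfacet
facet normal -0.664 0.712 -0.227
outer loop
vertex 0.63 0.178 -2.25
vertex 0.189 0.115 -1.16
vertex 1.069 0.86 -1.396
endloop
endfacet
facet normal -0.063 0.795 -0.603
outer loop
vertex 0.63 0.178 -2.25
vertex 1.069 0.86 -1.396
vertex 1.794 0.336 -2.163
endloop
endfacet
facet normal 0.046 0.199 -0.979
outer loop
vertex 0.63 0.178 -2.25
vertex 1.794 0.336 -2.163
vertex 1.36 -0.733 -2.401
endloop
endfacet
facet normal -0.488 -0.252 -0.836
outer loop
vertex 0.63 0.178 -2.25
vertex 1.36 -0.733 -2.401
vertex 0.368 -0.87 -1.781
endloop
endfacet
facet normal -0.495 0.733 0.466
outer loop
vertex 1.069 0.86 -1.396
vertex 0.189 0.115 -1.16
vertex 1.08 0.233 -0.399
endloop
endfacet
facet normal -0.920 -0.314 0.233
outer loop
vertex 0.189 0.115 -1.16
vertex 0.368 -0.87 -1.781
vertex 0.646 -0.836 -0.637
endloop
endfacet
facet normal -0.210 -0.829 -0.519
outer loop
vertex 0.368 -0.87 -1.781
vertex 1.36 -0.733 -2.401
vertex 1.371 -1.36 -1.404
endloop
endfacet
facet normal 0.654 -0.098 -0.750
outer loop
vertex 1.36 -0.733 -2.401
vertex 1.794 0.336 -2.163
vertex 2.251 -0.615 -1.64
endloop
endfacet
facet normal 0.477 0.867 -0.142
outer loop
vertex 1.794 0.336 -2.163
vertex 1.069 0.86 -1.396
vertex 2.072 0.37 -1.019
endloop
endfacet
facet normal -0.046 -0.199 0.979
outer loop
vertex 1.81 -0.678 -0.55
vertex 1.08 0.233 -0.399
vertex 0.646 -0.836 -0.637
endloop
endfacet
facet normal 0.063 -0.795 0.603
outer loop
vertex 1.81 -0.678 -0.55
vertex 0.646 -0.836 -0.637
vertex 1.371 -1.36 -1.404
endloop
endfacet
facet normal 0.664 -0.712 0.227
outer loop
vertex 1.81 -0.678 -0.55
vertex 1.371 -1.36 -1.404
vertex 2.251 -0.615 -1.64
endloop
endfacet
facet normal 0.926 -0.066 0.371
outer loop
vertex 1.81 -0.678 -0.55
vertex 2.251 -0.615 -1.64
vertex 2.072 0.37 -1.019
endloop
endfacet
facet normal 0.488 0.252 0.836
outer loop
vertex 1.81 -0.678 -0.55
vertex 2.072 0.37 -1.019
vertex 1.08 0.233 -0.399
endloop
endfacet
facet normal -0.654 0.098 0.750
outer loop
vertex 0.646 -0.836 -0.637
vertex 1.08 0.233 -0.399
vertex 0.189 0.115 -1.16
endloop
endfacet
facet normal -0.477 -0.867 0.142
outer loop
vertex 1.371 -1.36 -1.404
vertex 0.646 -0.836 -0.637
vertex 0.368 -0.87 -1.781
endloop
endfacet
facet normal 0.495 -0.733 -0.466
outer loop
vertex 2.251 -0.615 -1.64
vertex 1.371 -1.36 -1.404
vertex 1.36 -0.733 -2.401
endloop
endfacet
facet normal 0.920 0.314 -0.233
outer loop
vertex 2.072 0.37 -1.019
vertex 2.251 -0.615 -1.64
vertex 1.794 0.336 -2.163
endloop
endfacet
facet normal 0.210 0.829 0.519
outer loop
vertex 1.08 0.233 -0.399
vertex 2.072 0.37 -1.019
vertex 1.069 0.86 -1.396
endloop
endfacet
facet normal -0.153 -0.708 -0.690
outer loop
vertex 0.41 -4.815 -3.894
vertex -0.01 -4.238 -4.393
vertex 0.838 -4.431 -4.383
endloop
endfacet
facet normal 0.799 -0.147 0.583
outer loop
vertex 0.41 -4.815 -3.894
vertex 0.838 -4.431 -4.383
vertex 0.25 -3.042 -3.227
endloop
endfacet
facet normal -0.153 -0.708 -0.690
outer loop
vertex 0.838 -4.431 -4.383
vertex -0.01 -4.238 -4.393
vertex 0.628 -3.902 -4.879
endloop
endfacet
facet normal 0.925 0.380 0.014
outer loop
vertex 0.838 -4.431 -4.383
vertex 0.628 -3.902 -4.879
vertex 0.25 -3.042 -3.227
endloop
endfacet
facet normal -0.153 -0.707 -0.690
outer loop
vertex 0.628 -3.902 -4.879
vertex -0.01 -4.238 -4.393
vertex -0.062 -3.626 -5.009
endloop
endfacet
facet normal 0.404 0.846 -0.348
outer loop
vertex 0.628 -3.902 -4.879
vertex -0.062 -3.626 -5.009
vertex 0.25 -3.042 -3.227
endloop
endfacet
facet normal -0.153 -0.707 -0.690
outer loop
vertex -0.062 -3.626 -5.009
vertex -0.01 -4.238 -4.393
vertex -0.713 -3.811 -4.675
endloop
endfacet
facet normal -0.373 0.899 -0.229
outer loop
vertex -0.062 -3.626 -5.009
vertex -0.713 -3.811 -4.675
vertex 0.25 -3.042 -3.227
endloop
endfacet
facet normal -0.154 -0.708 -0.689
outer loop
vertex -0.713 -3.811 -4.675
vertex -0.01 -4.238 -4.393
vertex -0.835 -4.317 -4.128
endloop
endfacet
facet normal -0.820 0.500 0.280
outer loop
vertex -0.713 -3.811 -4.675
vertex -0.835 -4.317 -4.128
vertex 0.25 -3.042 -3.227
endloop
endfacet
facet normal -0.154 -0.708 -0.690
outer loop
vertex -0.835 -4.317 -4.128
vertex -0.01 -4.238 -4.393
vertex -0.335 -4.764 -3.781
endloop
endfacet
facet normal -0.601 -0.053 0.798
outer loop
vertex -0.835 -4.317 -4.128
vertex -0.335 -4.764 -3.781
vertex 0.25 -3.042 -3.227
endloop
endfacet
facet normal -0.153 -0.708 -0.690
outer loop
vertex -0.335 -4.764 -3.781
vertex -0.01 -4.238 -4.393
vertex 0.41 -4.815 -3.894
endloop
endfacet
facet normal 0.118 -0.340 0.933
outer loop
vertex -0.335 -4.764 -3.781
vertex 0.41 -4.815 -3.894
vertex 0.25 -3.042 -3.227
endloop
endfacet

endsolid


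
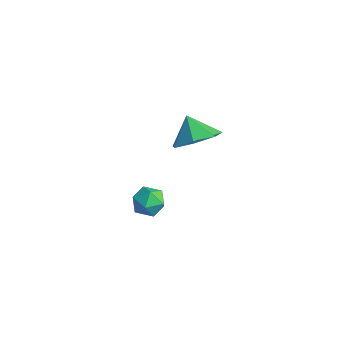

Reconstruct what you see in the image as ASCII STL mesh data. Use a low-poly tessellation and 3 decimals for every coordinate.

solid 
facet normal -0.585 0.757 0.290
outer loop
vertex -0.448 -1.995 -2.984
vertex -0.533 -2.294 -2.375
vertex -0.016 -1.857 -2.472
endloop
endfacet
facet normal -0.097 0.979 -0.182
outer loop
vertex -0.448 -1.995 -2.984
vertex -0.016 -1.857 -2.472
vertex 0.223 -1.951 -3.105
endloop
endfacet
facet normal -0.180 0.600 -0.780
outer loop
vertex -0.448 -1.995 -2.984
vertex 0.223 -1.951 -3.105
vertex -0.146 -2.445 -3.4
endloop
endfacet
facet normal -0.721 0.143 -0.678
outer loop
vertex -0.448 -1.995 -2.984
vertex -0.146 -2.445 -3.4
vertex -0.613 -2.658 -2.948
endloop
endfacet
facet normal -0.970 0.241 -0.017
outer loop
vertex -0.448 -1.995 -2.984
vertex -0.613 -2.658 -2.948
vertex -0.533 -2.294 -2.375
endloop
endfacet
facet normal 0.548 0.832 0.084
outer loop
vertex 0.223 -1.951 -3.105
vertex -0.016 -1.857 -2.472
vertex 0.553 -2.222 -2.572
endloop
endfacet
facet normal -0.241 0.473 0.847
outer loop
vertex -0.016 -1.857 -2.472
vertex -0.533 -2.294 -2.375
vertex 0.086 -2.435 -2.12
endloop
endfacet
facet normal -0.864 -0.362 0.351
outer loop
vertex -0.533 -2.294 -2.375
vertex -0.613 -2.658 -2.948
vertex -0.283 -2.929 -2.415
endloop
endfacet
facet normal -0.460 -0.520 -0.720
outer loop
vertex -0.613 -2.658 -2.948
vertex -0.146 -2.445 -3.4
vertex -0.044 -3.023 -3.048
endloop
endfacet
facet normal 0.414 0.219 -0.884
outer loop
vertex -0.146 -2.445 -3.4
vertex 0.223 -1.951 -3.105
vertex 0.473 -2.586 -3.145
endloop
endfacet
facet normal 0.721 -0.143 0.678
outer loop
vertex 0.388 -2.885 -2.536
vertex 0.553 -2.222 -2.572
vertex 0.086 -2.435 -2.12
endloop
endfacet
facet normal 0.180 -0.600 0.780
outer loop
vertex 0.388 -2.885 -2.536
vertex 0.086 -2.435 -2.12
vertex -0.283 -2.929 -2.415
endloop
endfacet
facet normal 0.097 -0.979 0.182
outer loop
vertex 0.388 -2.885 -2.536
vertex -0.283 -2.929 -2.415
vertex -0.044 -3.023 -3.048
endloop
endfacet
facet normal 0.585 -0.757 -0.290
outer loop
vertex 0.388 -2.885 -2.536
vertex -0.044 -3.023 -3.048
vertex 0.473 -2.586 -3.145
endloop
endfacet
facet normal 0.970 -0.241 0.017
outer loop
vertex 0.388 -2.885 -2.536
vertex 0.473 -2.586 -3.145
vertex 0.553 -2.222 -2.572
endloop
endfacet
facet normal 0.460 0.520 0.720
outer loop
vertex 0.086 -2.435 -2.12
vertex 0.553 -2.222 -2.572
vertex -0.016 -1.857 -2.472
endloop
endfacet
facet normal -0.414 -0.219 0.884
outer loop
vertex -0.283 -2.929 -2.415
vertex 0.086 -2.435 -2.12
vertex -0.533 -2.294 -2.375
endloop
endfacet
facet normal -0.548 -0.832 -0.084
outer loop
vertex -0.044 -3.023 -3.048
vertex -0.283 -2.929 -2.415
vertex -0.613 -2.658 -2.948
endloop
endfacet
facet normal 0.241 -0.473 -0.847
outer loop
vertex 0.473 -2.586 -3.145
vertex -0.044 -3.023 -3.048
vertex -0.146 -2.445 -3.4
endloop
endfacet
facet normal 0.864 0.362 -0.351
outer loop
vertex 0.553 -2.222 -2.572
vertex 0.473 -2.586 -3.145
vertex 0.223 -1.951 -3.105
endloop
endfacet
facet normal 0.644 -0.072 -0.762
outer loop
vertex -2.428 2.402 -3.462
vertex -3.2 2.138 -4.09
vertex -2.841 3.079 -3.875
endloop
endfacet
facet normal 0.082 0.555 0.828
outer loop
vertex -2.428 2.402 -3.462
vertex -2.841 3.079 -3.875
vertex -3.96 2.222 -3.19
endloop
endfacet
facet normal 0.643 -0.071 -0.762
outer loop
vertex -2.841 3.079 -3.875
vertex -3.2 2.138 -4.09
vertex -3.525 3.047 -4.449
endloop
endfacet
facet normal -0.383 0.828 0.410
outer loop
vertex -2.841 3.079 -3.875
vertex -3.525 3.047 -4.449
vertex -3.96 2.222 -3.19
endloop
endfacet
facet normal 0.643 -0.071 -0.763
outer loop
vertex -3.525 3.047 -4.449
vertex -3.2 2.138 -4.09
vertex -3.965 2.33 -4.753
endloop
endfacet
facet normal -0.859 0.511 0.038
outer loop
vertex -3.525 3.047 -4.449
vertex -3.965 2.33 -4.753
vertex -3.96 2.222 -3.19
endloop
endfacet
facet normal 0.643 -0.072 -0.763
outer loop
vertex -3.965 2.33 -4.753
vertex -3.2 2.138 -4.09
vertex -3.829 1.468 -4.557
endloop
endfacet
facet normal -0.987 -0.158 -0.008
outer loop
vertex -3.965 2.33 -4.753
vertex -3.829 1.468 -4.557
vertex -3.96 2.222 -3.19
endloop
endfacet
facet normal 0.643 -0.073 -0.762
outer loop
vertex -3.829 1.468 -4.557
vertex -3.2 2.138 -4.09
vertex -3.22 1.111 -4.009
endloop
endfacet
facet normal -0.672 -0.674 0.307
outer loop
vertex -3.829 1.468 -4.557
vertex -3.22 1.111 -4.009
vertex -3.96 2.222 -3.19
endloop
endfacet
facet normal 0.643 -0.073 -0.762
outer loop
vertex -3.22 1.111 -4.009
vertex -3.2 2.138 -4.09
vertex -2.596 1.527 -3.522
endloop
endfacet
facet normal -0.149 -0.649 0.746
outer loop
vertex -3.22 1.111 -4.009
vertex -2.596 1.527 -3.522
vertex -3.96 2.222 -3.19
endloop
endfacet
facet normal 0.644 -0.071 -0.762
outer loop
vertex -2.596 1.527 -3.522
vertex -3.2 2.138 -4.09
vertex -2.428 2.402 -3.462
endloop
endfacet
facet normal 0.186 -0.103 0.977
outer loop
vertex -2.596 1.527 -3.522
vertex -2.428 2.402 -3.462
vertex -3.96 2.222 -3.19
endloop
endfacet

endsolid


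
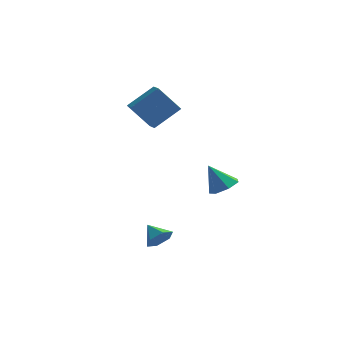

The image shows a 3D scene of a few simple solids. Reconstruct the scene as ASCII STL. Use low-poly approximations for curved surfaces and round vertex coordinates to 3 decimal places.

solid 
facet normal 0.676 -0.537 -0.504
outer loop
vertex -0.467 -2.881 -2.163
vertex -0.721 -2.534 -2.873
vertex -0.112 -2.181 -2.433
endloop
endfacet
facet normal 0.181 0.273 0.945
outer loop
vertex -0.467 -2.881 -2.163
vertex -0.112 -2.181 -2.433
vertex -1.559 -1.866 -2.247
endloop
endfacet
facet normal 0.676 -0.537 -0.504
outer loop
vertex -0.112 -2.181 -2.433
vertex -0.721 -2.534 -2.873
vertex -0.366 -1.834 -3.143
endloop
endfacet
facet normal 0.242 0.903 0.355
outer loop
vertex -0.112 -2.181 -2.433
vertex -0.366 -1.834 -3.143
vertex -1.559 -1.866 -2.247
endloop
endfacet
facet normal 0.675 -0.537 -0.505
outer loop
vertex -0.366 -1.834 -3.143
vertex -0.721 -2.534 -2.873
vertex -0.975 -2.186 -3.583
endloop
endfacet
facet normal -0.277 0.900 -0.337
outer loop
vertex -0.366 -1.834 -3.143
vertex -0.975 -2.186 -3.583
vertex -1.559 -1.866 -2.247
endloop
endfacet
facet normal 0.674 -0.539 -0.505
outer loop
vertex -0.975 -2.186 -3.583
vertex -0.721 -2.534 -2.873
vertex -1.331 -2.886 -3.312
endloop
endfacet
facet normal -0.858 0.266 -0.439
outer loop
vertex -0.975 -2.186 -3.583
vertex -1.331 -2.886 -3.312
vertex -1.559 -1.866 -2.247
endloop
endfacet
facet normal 0.674 -0.539 -0.505
outer loop
vertex -1.331 -2.886 -3.312
vertex -0.721 -2.534 -2.873
vertex -1.077 -3.233 -2.603
endloop
endfacet
facet normal -0.919 -0.364 0.151
outer loop
vertex -1.331 -2.886 -3.312
vertex -1.077 -3.233 -2.603
vertex -1.559 -1.866 -2.247
endloop
endfacet
facet normal 0.675 -0.539 -0.505
outer loop
vertex -1.077 -3.233 -2.603
vertex -0.721 -2.534 -2.873
vertex -0.467 -2.881 -2.163
endloop
endfacet
facet normal -0.400 -0.360 0.843
outer loop
vertex -1.077 -3.233 -2.603
vertex -0.467 -2.881 -2.163
vertex -1.559 -1.866 -2.247
endloop
endfacet
facet normal -0.626 -0.097 0.774
outer loop
vertex -2.318 3.817 5.384
vertex -2.8 4.708 5.106
vertex -3.573 2.781 4.239
endloop
endfacet
facet normal 0.459 -0.848 0.265
outer loop
vertex -2.34 2.972 2.714
vertex -2.318 3.817 5.384
vertex -3.573 2.781 4.239
endloop
endfacet
facet normal -0.626 -0.097 0.774
outer loop
vertex -3.573 2.781 4.239
vertex -2.8 4.708 5.106
vertex -4.055 3.672 3.961
endloop
endfacet
facet normal -0.631 -0.521 -0.575
outer loop
vertex -4.055 3.672 3.961
vertex -2.34 2.972 2.714
vertex -3.573 2.781 4.239
endloop
endfacet
facet normal 0.631 0.521 0.575
outer loop
vertex -2.318 3.817 5.384
vertex -1.567 4.899 3.581
vertex -2.8 4.708 5.106
endloop
endfacet
facet normal 0.459 -0.848 0.265
outer loop
vertex -1.085 4.008 3.859
vertex -2.318 3.817 5.384
vertex -2.34 2.972 2.714
endloop
endfacet
facet normal 0.631 0.521 0.575
outer loop
vertex -1.085 4.008 3.859
vertex -1.567 4.899 3.581
vertex -2.318 3.817 5.384
endloop
endfacet
facet normal -0.459 0.848 -0.265
outer loop
vertex -2.8 4.708 5.106
vertex -1.567 4.899 3.581
vertex -4.055 3.672 3.961
endloop
endfacet
facet normal -0.631 -0.521 -0.575
outer loop
vertex -2.822 3.863 2.436
vertex -2.34 2.972 2.714
vertex -4.055 3.672 3.961
endloop
endfacet
facet normal -0.459 0.848 -0.265
outer loop
vertex -4.055 3.672 3.961
vertex -1.567 4.899 3.581
vertex -2.822 3.863 2.436
endloop
endfacet
facet normal 0.626 0.097 -0.774
outer loop
vertex -2.822 3.863 2.436
vertex -1.085 4.008 3.859
vertex -2.34 2.972 2.714
endloop
endfacet
facet normal 0.626 0.097 -0.774
outer loop
vertex -1.567 4.899 3.581
vertex -1.085 4.008 3.859
vertex -2.822 3.863 2.436
endloop
endfacet
facet normal 0.526 -0.041 -0.850
outer loop
vertex 2.783 0.738 0.184
vertex 2.0 0.845 -0.306
vertex 2.575 1.5 0.018
endloop
endfacet
facet normal 0.496 0.312 0.810
outer loop
vertex 2.783 0.738 0.184
vertex 2.575 1.5 0.018
vertex 1.1 0.915 1.146
endloop
endfacet
facet normal 0.525 -0.041 -0.850
outer loop
vertex 2.575 1.5 0.018
vertex 2.0 0.845 -0.306
vertex 1.934 1.769 -0.391
endloop
endfacet
facet normal 0.042 0.864 0.502
outer loop
vertex 2.575 1.5 0.018
vertex 1.934 1.769 -0.391
vertex 1.1 0.915 1.146
endloop
endfacet
facet normal 0.526 -0.041 -0.850
outer loop
vertex 1.934 1.769 -0.391
vertex 2.0 0.845 -0.306
vertex 1.342 1.342 -0.737
endloop
endfacet
facet normal -0.619 0.779 0.097
outer loop
vertex 1.934 1.769 -0.391
vertex 1.342 1.342 -0.737
vertex 1.1 0.915 1.146
endloop
endfacet
facet normal 0.526 -0.041 -0.850
outer loop
vertex 1.342 1.342 -0.737
vertex 2.0 0.845 -0.306
vertex 1.246 0.541 -0.758
endloop
endfacet
facet normal -0.988 0.121 -0.099
outer loop
vertex 1.342 1.342 -0.737
vertex 1.246 0.541 -0.758
vertex 1.1 0.915 1.146
endloop
endfacet
facet normal 0.526 -0.041 -0.850
outer loop
vertex 1.246 0.541 -0.758
vertex 2.0 0.845 -0.306
vertex 1.717 -0.031 -0.439
endloop
endfacet
facet normal -0.787 -0.614 0.060
outer loop
vertex 1.246 0.541 -0.758
vertex 1.717 -0.031 -0.439
vertex 1.1 0.915 1.146
endloop
endfacet
facet normal 0.526 -0.041 -0.850
outer loop
vertex 1.717 -0.031 -0.439
vertex 2.0 0.845 -0.306
vertex 2.401 0.057 -0.02
endloop
endfacet
facet normal -0.167 -0.874 0.456
outer loop
vertex 1.717 -0.031 -0.439
vertex 2.401 0.057 -0.02
vertex 1.1 0.915 1.146
endloop
endfacet
facet normal 0.526 -0.041 -0.849
outer loop
vertex 2.401 0.057 -0.02
vertex 2.0 0.845 -0.306
vertex 2.783 0.738 0.184
endloop
endfacet
facet normal 0.403 -0.463 0.790
outer loop
vertex 2.401 0.057 -0.02
vertex 2.783 0.738 0.184
vertex 1.1 0.915 1.146
endloop
endfacet

endsolid


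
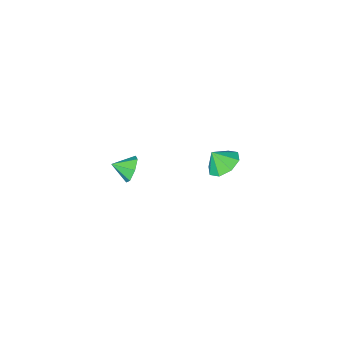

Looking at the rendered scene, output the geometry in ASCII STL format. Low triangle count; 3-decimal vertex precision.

solid 
facet normal -0.786 0.505 -0.356
outer loop
vertex -1.456 -3.161 -3.82
vertex -1.928 -3.412 -3.133
vertex -1.432 -2.702 -3.221
endloop
endfacet
facet normal 0.954 0.218 -0.205
outer loop
vertex -1.456 -3.161 -3.82
vertex -1.432 -2.702 -3.221
vertex -1.032 -3.988 -2.727
endloop
endfacet
facet normal -0.787 0.506 -0.355
outer loop
vertex -1.432 -2.702 -3.221
vertex -1.928 -3.412 -3.133
vertex -1.781 -2.778 -2.555
endloop
endfacet
facet normal 0.783 0.420 0.458
outer loop
vertex -1.432 -2.702 -3.221
vertex -1.781 -2.778 -2.555
vertex -1.032 -3.988 -2.727
endloop
endfacet
facet normal -0.786 0.506 -0.356
outer loop
vertex -1.781 -2.778 -2.555
vertex -1.928 -3.412 -3.133
vertex -2.241 -3.33 -2.325
endloop
endfacet
facet normal 0.358 0.089 0.930
outer loop
vertex -1.781 -2.778 -2.555
vertex -2.241 -3.33 -2.325
vertex -1.032 -3.988 -2.727
endloop
endfacet
facet normal -0.786 0.506 -0.356
outer loop
vertex -2.241 -3.33 -2.325
vertex -1.928 -3.412 -3.133
vertex -2.465 -3.944 -2.703
endloop
endfacet
facet normal -0.002 -0.524 0.852
outer loop
vertex -2.241 -3.33 -2.325
vertex -2.465 -3.944 -2.703
vertex -1.032 -3.988 -2.727
endloop
endfacet
facet normal -0.786 0.506 -0.356
outer loop
vertex -2.465 -3.944 -2.703
vertex -1.928 -3.412 -3.133
vertex -2.285 -4.157 -3.404
endloop
endfacet
facet normal -0.025 -0.958 0.285
outer loop
vertex -2.465 -3.944 -2.703
vertex -2.285 -4.157 -3.404
vertex -1.032 -3.988 -2.727
endloop
endfacet
facet normal -0.786 0.506 -0.356
outer loop
vertex -2.285 -4.157 -3.404
vertex -1.928 -3.412 -3.133
vertex -1.836 -3.809 -3.901
endloop
endfacet
facet normal 0.306 -0.887 -0.345
outer loop
vertex -2.285 -4.157 -3.404
vertex -1.836 -3.809 -3.901
vertex -1.032 -3.988 -2.727
endloop
endfacet
facet normal -0.786 0.505 -0.355
outer loop
vertex -1.836 -3.809 -3.901
vertex -1.928 -3.412 -3.133
vertex -1.456 -3.161 -3.82
endloop
endfacet
facet normal 0.741 -0.364 -0.563
outer loop
vertex -1.836 -3.809 -3.901
vertex -1.456 -3.161 -3.82
vertex -1.032 -3.988 -2.727
endloop
endfacet
facet normal -0.461 0.345 -0.817
outer loop
vertex -2.515 3.481 2.549
vertex -3.342 3.422 2.991
vertex -2.684 4.086 2.9
endloop
endfacet
facet normal 0.953 0.101 0.284
outer loop
vertex -2.515 3.481 2.549
vertex -2.684 4.086 2.9
vertex -2.858 3.058 3.849
endloop
endfacet
facet normal -0.462 0.346 -0.817
outer loop
vertex -2.684 4.086 2.9
vertex -3.342 3.422 2.991
vertex -3.238 4.302 3.305
endloop
endfacet
facet normal 0.634 0.464 0.619
outer loop
vertex -2.684 4.086 2.9
vertex -3.238 4.302 3.305
vertex -2.858 3.058 3.849
endloop
endfacet
facet normal -0.462 0.346 -0.817
outer loop
vertex -3.238 4.302 3.305
vertex -3.342 3.422 2.991
vertex -3.854 4.002 3.526
endloop
endfacet
facet normal 0.114 0.427 0.897
outer loop
vertex -3.238 4.302 3.305
vertex -3.854 4.002 3.526
vertex -2.858 3.058 3.849
endloop
endfacet
facet normal -0.462 0.346 -0.817
outer loop
vertex -3.854 4.002 3.526
vertex -3.342 3.422 2.991
vertex -4.17 3.362 3.434
endloop
endfacet
facet normal -0.299 0.011 0.954
outer loop
vertex -3.854 4.002 3.526
vertex -4.17 3.362 3.434
vertex -2.858 3.058 3.849
endloop
endfacet
facet normal -0.462 0.346 -0.817
outer loop
vertex -4.17 3.362 3.434
vertex -3.342 3.422 2.991
vertex -4.001 2.757 3.082
endloop
endfacet
facet normal -0.365 -0.542 0.757
outer loop
vertex -4.17 3.362 3.434
vertex -4.001 2.757 3.082
vertex -2.858 3.058 3.849
endloop
endfacet
facet normal -0.462 0.346 -0.816
outer loop
vertex -4.001 2.757 3.082
vertex -3.342 3.422 2.991
vertex -3.447 2.542 2.677
endloop
endfacet
facet normal -0.044 -0.906 0.421
outer loop
vertex -4.001 2.757 3.082
vertex -3.447 2.542 2.677
vertex -2.858 3.058 3.849
endloop
endfacet
facet normal -0.461 0.347 -0.817
outer loop
vertex -3.447 2.542 2.677
vertex -3.342 3.422 2.991
vertex -2.831 2.842 2.457
endloop
endfacet
facet normal 0.474 -0.868 0.144
outer loop
vertex -3.447 2.542 2.677
vertex -2.831 2.842 2.457
vertex -2.858 3.058 3.849
endloop
endfacet
facet normal -0.461 0.346 -0.817
outer loop
vertex -2.831 2.842 2.457
vertex -3.342 3.422 2.991
vertex -2.515 3.481 2.549
endloop
endfacet
facet normal 0.888 -0.452 0.087
outer loop
vertex -2.831 2.842 2.457
vertex -2.515 3.481 2.549
vertex -2.858 3.058 3.849
endloop
endfacet

endsolid


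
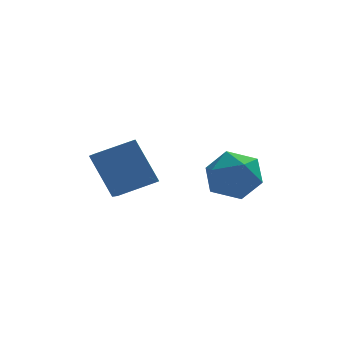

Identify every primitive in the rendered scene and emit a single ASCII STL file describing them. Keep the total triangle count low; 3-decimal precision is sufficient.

solid 
facet normal -0.343 0.788 0.512
outer loop
vertex 2.576 2.946 -0.089
vertex 1.54 2.541 -0.159
vertex 2.189 2.263 0.703
endloop
endfacet
facet normal 0.327 0.631 0.704
outer loop
vertex 2.576 2.946 -0.089
vertex 2.189 2.263 0.703
vertex 3.231 2.145 0.324
endloop
endfacet
facet normal 0.737 0.665 0.120
outer loop
vertex 2.576 2.946 -0.089
vertex 3.231 2.145 0.324
vertex 3.225 2.35 -0.771
endloop
endfacet
facet normal 0.321 0.843 -0.431
outer loop
vertex 2.576 2.946 -0.089
vertex 3.225 2.35 -0.771
vertex 2.18 2.595 -1.07
endloop
endfacet
facet normal -0.346 0.919 -0.189
outer loop
vertex 2.576 2.946 -0.089
vertex 2.18 2.595 -1.07
vertex 1.54 2.541 -0.159
endloop
endfacet
facet normal 0.337 -0.042 0.940
outer loop
vertex 3.231 2.145 0.324
vertex 2.189 2.263 0.703
vertex 2.6 1.245 0.51
endloop
endfacet
facet normal -0.747 0.211 0.630
outer loop
vertex 2.189 2.263 0.703
vertex 1.54 2.541 -0.159
vertex 1.555 1.49 0.211
endloop
endfacet
facet normal -0.753 0.424 -0.504
outer loop
vertex 1.54 2.541 -0.159
vertex 2.18 2.595 -1.07
vertex 1.549 1.695 -0.884
endloop
endfacet
facet normal 0.327 0.302 -0.896
outer loop
vertex 2.18 2.595 -1.07
vertex 3.225 2.35 -0.771
vertex 2.591 1.577 -1.263
endloop
endfacet
facet normal 1.000 0.013 -0.003
outer loop
vertex 3.225 2.35 -0.771
vertex 3.231 2.145 0.324
vertex 3.24 1.299 -0.401
endloop
endfacet
facet normal -0.321 -0.843 0.431
outer loop
vertex 2.204 0.894 -0.471
vertex 2.6 1.245 0.51
vertex 1.555 1.49 0.211
endloop
endfacet
facet normal -0.737 -0.665 -0.120
outer loop
vertex 2.204 0.894 -0.471
vertex 1.555 1.49 0.211
vertex 1.549 1.695 -0.884
endloop
endfacet
facet normal -0.327 -0.631 -0.704
outer loop
vertex 2.204 0.894 -0.471
vertex 1.549 1.695 -0.884
vertex 2.591 1.577 -1.263
endloop
endfacet
facet normal 0.343 -0.788 -0.512
outer loop
vertex 2.204 0.894 -0.471
vertex 2.591 1.577 -1.263
vertex 3.24 1.299 -0.401
endloop
endfacet
facet normal 0.346 -0.919 0.189
outer loop
vertex 2.204 0.894 -0.471
vertex 3.24 1.299 -0.401
vertex 2.6 1.245 0.51
endloop
endfacet
facet normal -0.327 -0.302 0.896
outer loop
vertex 1.555 1.49 0.211
vertex 2.6 1.245 0.51
vertex 2.189 2.263 0.703
endloop
endfacet
facet normal -1.000 -0.013 0.003
outer loop
vertex 1.549 1.695 -0.884
vertex 1.555 1.49 0.211
vertex 1.54 2.541 -0.159
endloop
endfacet
facet normal -0.337 0.042 -0.940
outer loop
vertex 2.591 1.577 -1.263
vertex 1.549 1.695 -0.884
vertex 2.18 2.595 -1.07
endloop
endfacet
facet normal 0.747 -0.211 -0.630
outer loop
vertex 3.24 1.299 -0.401
vertex 2.591 1.577 -1.263
vertex 3.225 2.35 -0.771
endloop
endfacet
facet normal 0.753 -0.424 0.504
outer loop
vertex 2.6 1.245 0.51
vertex 3.24 1.299 -0.401
vertex 3.231 2.145 0.324
endloop
endfacet
facet normal -0.348 0.421 0.838
outer loop
vertex -2.329 1.595 1.185
vertex -0.932 1.832 1.647
vertex -2.333 3.051 0.452
endloop
endfacet
facet normal -0.937 -0.159 -0.310
outer loop
vertex -1.668 2.248 -1.147
vertex -2.329 1.595 1.185
vertex -2.333 3.051 0.452
endloop
endfacet
facet normal -0.349 0.420 0.838
outer loop
vertex -2.333 3.051 0.452
vertex -0.932 1.832 1.647
vertex -0.936 3.288 0.915
endloop
endfacet
facet normal -0.003 0.893 -0.450
outer loop
vertex -0.936 3.288 0.915
vertex -1.668 2.248 -1.147
vertex -2.333 3.051 0.452
endloop
endfacet
facet normal 0.003 -0.893 0.450
outer loop
vertex -2.329 1.595 1.185
vertex -0.267 1.029 0.048
vertex -0.932 1.832 1.647
endloop
endfacet
facet normal -0.937 -0.158 -0.310
outer loop
vertex -1.664 0.792 -0.415
vertex -2.329 1.595 1.185
vertex -1.668 2.248 -1.147
endloop
endfacet
facet normal 0.003 -0.893 0.449
outer loop
vertex -1.664 0.792 -0.415
vertex -0.267 1.029 0.048
vertex -2.329 1.595 1.185
endloop
endfacet
facet normal 0.937 0.159 0.310
outer loop
vertex -0.932 1.832 1.647
vertex -0.267 1.029 0.048
vertex -0.936 3.288 0.915
endloop
endfacet
facet normal -0.003 0.893 -0.450
outer loop
vertex -0.271 2.485 -0.685
vertex -1.668 2.248 -1.147
vertex -0.936 3.288 0.915
endloop
endfacet
facet normal 0.937 0.159 0.310
outer loop
vertex -0.936 3.288 0.915
vertex -0.267 1.029 0.048
vertex -0.271 2.485 -0.685
endloop
endfacet
facet normal 0.348 -0.420 -0.838
outer loop
vertex -0.271 2.485 -0.685
vertex -1.664 0.792 -0.415
vertex -1.668 2.248 -1.147
endloop
endfacet
facet normal 0.349 -0.421 -0.837
outer loop
vertex -0.267 1.029 0.048
vertex -1.664 0.792 -0.415
vertex -0.271 2.485 -0.685
endloop
endfacet

endsolid


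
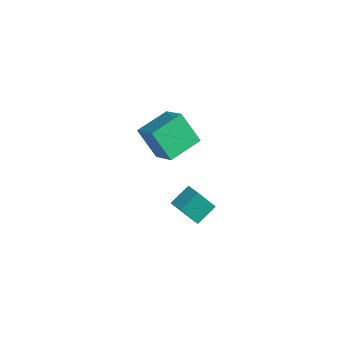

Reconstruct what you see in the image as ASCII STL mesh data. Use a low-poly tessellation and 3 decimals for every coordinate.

solid 
facet normal -0.587 -0.121 0.800
outer loop
vertex -3.313 0.602 5.135
vertex -3.156 2.633 5.557
vertex -4.82 0.937 4.08
endloop
endfacet
facet normal -0.075 -0.976 -0.203
outer loop
vertex -3.604 1.187 2.423
vertex -3.313 0.602 5.135
vertex -4.82 0.937 4.08
endloop
endfacet
facet normal -0.587 -0.121 0.800
outer loop
vertex -4.82 0.937 4.08
vertex -3.156 2.633 5.557
vertex -4.663 2.968 4.502
endloop
endfacet
facet normal -0.806 0.180 -0.564
outer loop
vertex -4.663 2.968 4.502
vertex -3.604 1.187 2.423
vertex -4.82 0.937 4.08
endloop
endfacet
facet normal 0.806 -0.180 0.564
outer loop
vertex -3.313 0.602 5.135
vertex -1.94 2.883 3.9
vertex -3.156 2.633 5.557
endloop
endfacet
facet normal -0.075 -0.976 -0.203
outer loop
vertex -2.097 0.852 3.478
vertex -3.313 0.602 5.135
vertex -3.604 1.187 2.423
endloop
endfacet
facet normal 0.806 -0.180 0.564
outer loop
vertex -2.097 0.852 3.478
vertex -1.94 2.883 3.9
vertex -3.313 0.602 5.135
endloop
endfacet
facet normal 0.075 0.976 0.203
outer loop
vertex -3.156 2.633 5.557
vertex -1.94 2.883 3.9
vertex -4.663 2.968 4.502
endloop
endfacet
facet normal -0.806 0.180 -0.564
outer loop
vertex -3.447 3.218 2.845
vertex -3.604 1.187 2.423
vertex -4.663 2.968 4.502
endloop
endfacet
facet normal 0.075 0.976 0.203
outer loop
vertex -4.663 2.968 4.502
vertex -1.94 2.883 3.9
vertex -3.447 3.218 2.845
endloop
endfacet
facet normal 0.587 0.121 -0.800
outer loop
vertex -3.447 3.218 2.845
vertex -2.097 0.852 3.478
vertex -3.604 1.187 2.423
endloop
endfacet
facet normal 0.587 0.121 -0.800
outer loop
vertex -1.94 2.883 3.9
vertex -2.097 0.852 3.478
vertex -3.447 3.218 2.845
endloop
endfacet
facet normal -0.946 0.204 -0.251
outer loop
vertex -3.214 1.884 -2.099
vertex -3.132 3.168 -1.366
vertex -2.643 2.698 -3.588
endloop
endfacet
facet normal -0.055 -0.867 -0.495
outer loop
vertex -1.688 2.492 -3.334
vertex -3.214 1.884 -2.099
vertex -2.643 2.698 -3.588
endloop
endfacet
facet normal -0.946 0.203 -0.251
outer loop
vertex -2.643 2.698 -3.588
vertex -3.132 3.168 -1.366
vertex -2.562 3.981 -2.855
endloop
endfacet
facet normal 0.319 0.455 -0.831
outer loop
vertex -2.562 3.981 -2.855
vertex -1.688 2.492 -3.334
vertex -2.643 2.698 -3.588
endloop
endfacet
facet normal -0.319 -0.454 0.832
outer loop
vertex -3.214 1.884 -2.099
vertex -2.177 2.962 -1.112
vertex -3.132 3.168 -1.366
endloop
endfacet
facet normal -0.055 -0.867 -0.495
outer loop
vertex -2.258 1.679 -1.845
vertex -3.214 1.884 -2.099
vertex -1.688 2.492 -3.334
endloop
endfacet
facet normal -0.319 -0.455 0.832
outer loop
vertex -2.258 1.679 -1.845
vertex -2.177 2.962 -1.112
vertex -3.214 1.884 -2.099
endloop
endfacet
facet normal 0.055 0.867 0.495
outer loop
vertex -3.132 3.168 -1.366
vertex -2.177 2.962 -1.112
vertex -2.562 3.981 -2.855
endloop
endfacet
facet normal 0.318 0.455 -0.832
outer loop
vertex -1.606 3.776 -2.601
vertex -1.688 2.492 -3.334
vertex -2.562 3.981 -2.855
endloop
endfacet
facet normal 0.054 0.867 0.495
outer loop
vertex -2.562 3.981 -2.855
vertex -2.177 2.962 -1.112
vertex -1.606 3.776 -2.601
endloop
endfacet
facet normal 0.946 -0.204 0.251
outer loop
vertex -1.606 3.776 -2.601
vertex -2.258 1.679 -1.845
vertex -1.688 2.492 -3.334
endloop
endfacet
facet normal 0.946 -0.203 0.252
outer loop
vertex -2.177 2.962 -1.112
vertex -2.258 1.679 -1.845
vertex -1.606 3.776 -2.601
endloop
endfacet

endsolid


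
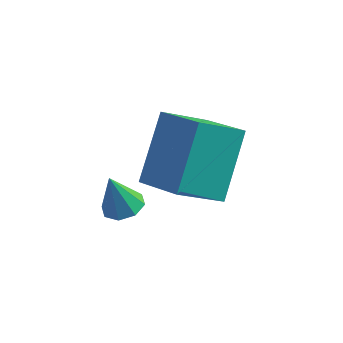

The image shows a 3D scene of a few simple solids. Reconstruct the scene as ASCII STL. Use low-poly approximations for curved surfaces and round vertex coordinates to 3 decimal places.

solid 
facet normal -0.790 0.478 -0.385
outer loop
vertex -3.018 0.321 2.129
vertex -2.92 1.732 3.682
vertex -2.088 1.181 1.289
endloop
endfacet
facet normal -0.047 -0.672 -0.739
outer loop
vertex -0.88 0.448 1.878
vertex -3.018 0.321 2.129
vertex -2.088 1.181 1.289
endloop
endfacet
facet normal -0.789 0.479 -0.385
outer loop
vertex -2.088 1.181 1.289
vertex -2.92 1.732 3.682
vertex -1.989 2.591 2.842
endloop
endfacet
facet normal 0.612 0.565 -0.552
outer loop
vertex -1.989 2.591 2.842
vertex -0.88 0.448 1.878
vertex -2.088 1.181 1.289
endloop
endfacet
facet normal -0.612 -0.565 0.552
outer loop
vertex -3.018 0.321 2.129
vertex -1.712 0.999 4.271
vertex -2.92 1.732 3.682
endloop
endfacet
facet normal -0.047 -0.672 -0.739
outer loop
vertex -1.811 -0.411 2.718
vertex -3.018 0.321 2.129
vertex -0.88 0.448 1.878
endloop
endfacet
facet normal -0.612 -0.565 0.552
outer loop
vertex -1.811 -0.411 2.718
vertex -1.712 0.999 4.271
vertex -3.018 0.321 2.129
endloop
endfacet
facet normal 0.047 0.672 0.739
outer loop
vertex -2.92 1.732 3.682
vertex -1.712 0.999 4.271
vertex -1.989 2.591 2.842
endloop
endfacet
facet normal 0.612 0.565 -0.552
outer loop
vertex -0.782 1.859 3.431
vertex -0.88 0.448 1.878
vertex -1.989 2.591 2.842
endloop
endfacet
facet normal 0.047 0.672 0.739
outer loop
vertex -1.989 2.591 2.842
vertex -1.712 0.999 4.271
vertex -0.782 1.859 3.431
endloop
endfacet
facet normal 0.789 -0.479 0.385
outer loop
vertex -0.782 1.859 3.431
vertex -1.811 -0.411 2.718
vertex -0.88 0.448 1.878
endloop
endfacet
facet normal 0.790 -0.479 0.384
outer loop
vertex -1.712 0.999 4.271
vertex -1.811 -0.411 2.718
vertex -0.782 1.859 3.431
endloop
endfacet
facet normal 0.269 0.082 -0.960
outer loop
vertex -2.454 -0.861 2.56
vertex -2.978 -0.924 2.408
vertex -2.658 -0.495 2.534
endloop
endfacet
facet normal 0.648 0.407 0.644
outer loop
vertex -2.454 -0.861 2.56
vertex -2.658 -0.495 2.534
vertex -3.282 -1.016 3.492
endloop
endfacet
facet normal 0.268 0.082 -0.960
outer loop
vertex -2.658 -0.495 2.534
vertex -2.978 -0.924 2.408
vertex -3.051 -0.379 2.434
endloop
endfacet
facet normal 0.113 0.840 0.530
outer loop
vertex -2.658 -0.495 2.534
vertex -3.051 -0.379 2.434
vertex -3.282 -1.016 3.492
endloop
endfacet
facet normal 0.268 0.082 -0.960
outer loop
vertex -3.051 -0.379 2.434
vertex -2.978 -0.924 2.408
vertex -3.401 -0.583 2.319
endloop
endfacet
facet normal -0.554 0.761 0.337
outer loop
vertex -3.051 -0.379 2.434
vertex -3.401 -0.583 2.319
vertex -3.282 -1.016 3.492
endloop
endfacet
facet normal 0.268 0.082 -0.960
outer loop
vertex -3.401 -0.583 2.319
vertex -2.978 -0.924 2.408
vertex -3.503 -0.986 2.256
endloop
endfacet
facet normal -0.960 0.215 0.177
outer loop
vertex -3.401 -0.583 2.319
vertex -3.503 -0.986 2.256
vertex -3.282 -1.016 3.492
endloop
endfacet
facet normal 0.268 0.081 -0.960
outer loop
vertex -3.503 -0.986 2.256
vertex -2.978 -0.924 2.408
vertex -3.299 -1.353 2.282
endloop
endfacet
facet normal -0.869 -0.473 0.144
outer loop
vertex -3.503 -0.986 2.256
vertex -3.299 -1.353 2.282
vertex -3.282 -1.016 3.492
endloop
endfacet
facet normal 0.266 0.083 -0.960
outer loop
vertex -3.299 -1.353 2.282
vertex -2.978 -0.924 2.408
vertex -2.906 -1.468 2.381
endloop
endfacet
facet normal -0.331 -0.908 0.258
outer loop
vertex -3.299 -1.353 2.282
vertex -2.906 -1.468 2.381
vertex -3.282 -1.016 3.492
endloop
endfacet
facet normal 0.267 0.083 -0.960
outer loop
vertex -2.906 -1.468 2.381
vertex -2.978 -0.924 2.408
vertex -2.556 -1.265 2.496
endloop
endfacet
facet normal 0.333 -0.829 0.450
outer loop
vertex -2.906 -1.468 2.381
vertex -2.556 -1.265 2.496
vertex -3.282 -1.016 3.492
endloop
endfacet
facet normal 0.268 0.084 -0.960
outer loop
vertex -2.556 -1.265 2.496
vertex -2.978 -0.924 2.408
vertex -2.454 -0.861 2.56
endloop
endfacet
facet normal 0.740 -0.283 0.610
outer loop
vertex -2.556 -1.265 2.496
vertex -2.454 -0.861 2.56
vertex -3.282 -1.016 3.492
endloop
endfacet

endsolid
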